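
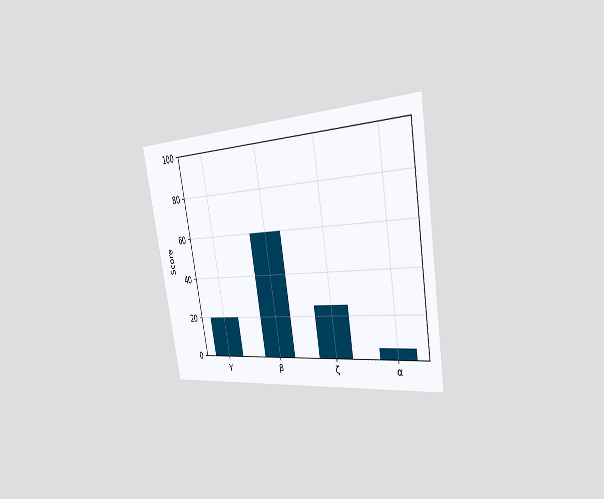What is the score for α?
5

The chart is tilted about 10° counter-clockwise and viewed slightly from the right. Reading along the chart's y-axis, the α bar reaches 5.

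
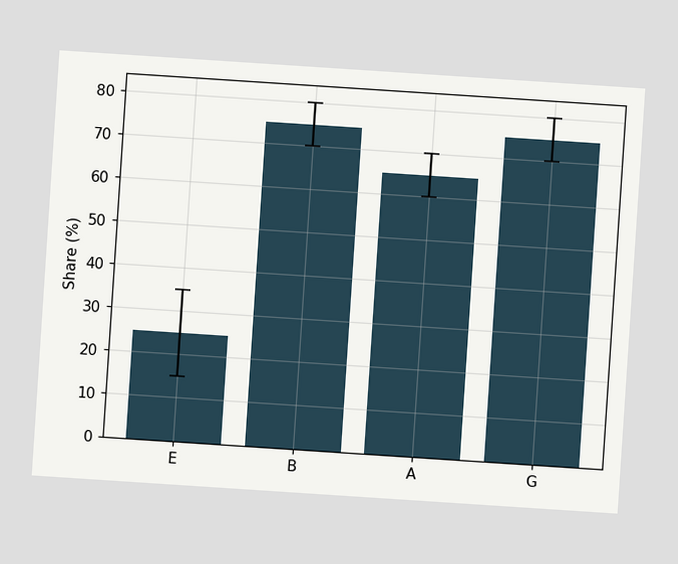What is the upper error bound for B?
80%

The chart is tilted about 4° clockwise. The B bar's upper whisker reaches 80%.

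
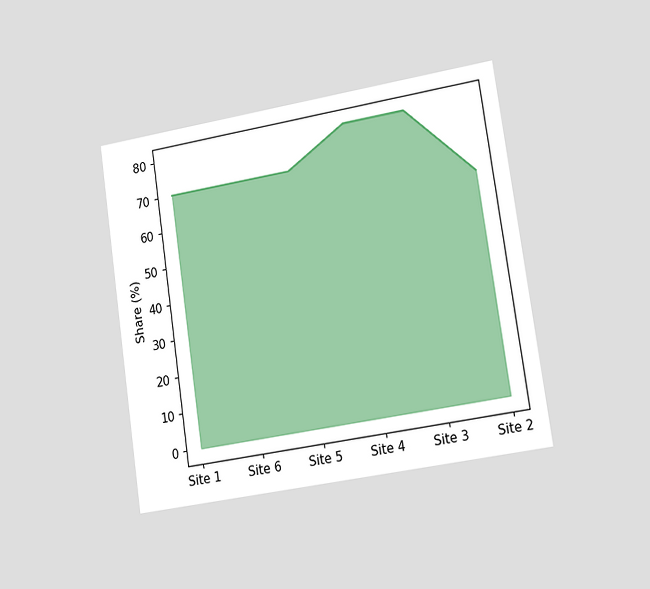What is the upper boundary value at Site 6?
The chart is tilted about 8° counter-clockwise and viewed slightly from the right. At Site 6 the upper boundary is at 70%.

70%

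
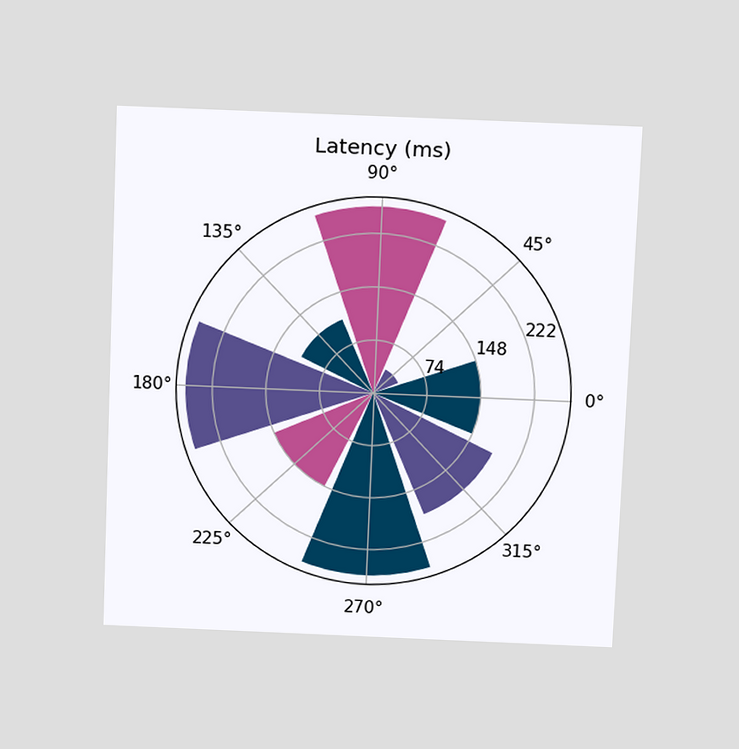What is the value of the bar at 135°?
111ms

The chart is tilted about 2° clockwise and viewed slightly from above. The bar at 135° reaches 111ms on the radial axis.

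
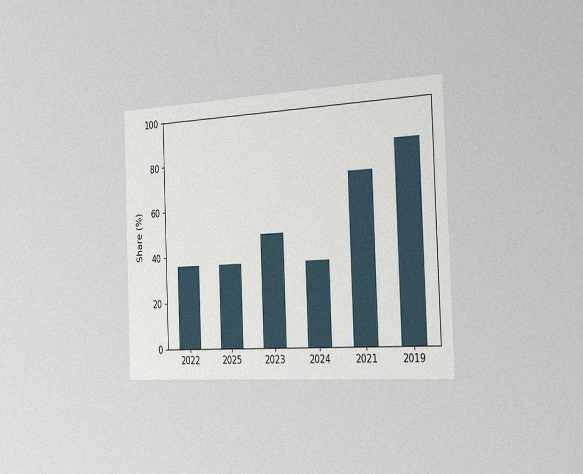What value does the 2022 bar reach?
The chart is tilted about 2° counter-clockwise and viewed slightly from the right, with some photo noise. Reading along the chart's y-axis, the 2022 bar reaches 36%.

36%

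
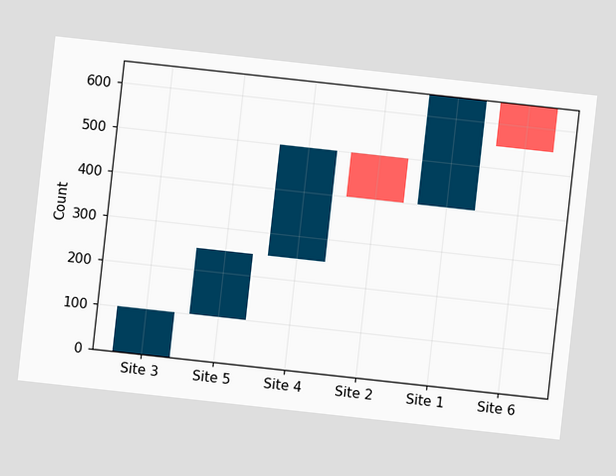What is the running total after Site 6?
550

The chart is tilted about 6° clockwise. After Site 6 the running total reaches 550.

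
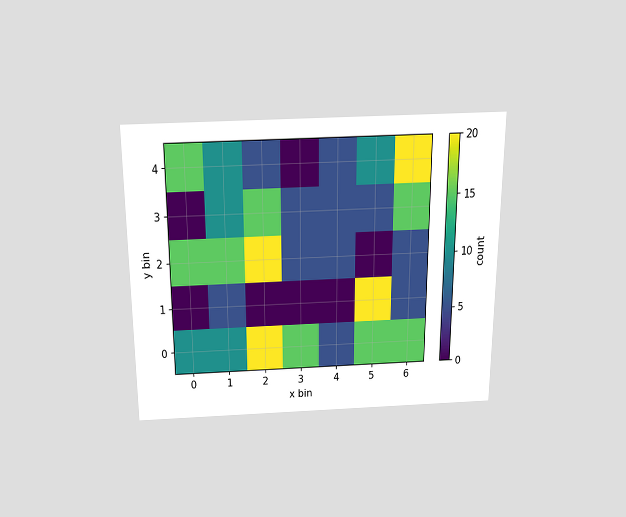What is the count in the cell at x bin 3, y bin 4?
0

The chart is viewed slightly from above. Matching the cell (3, 4) against the colorbar gives 0.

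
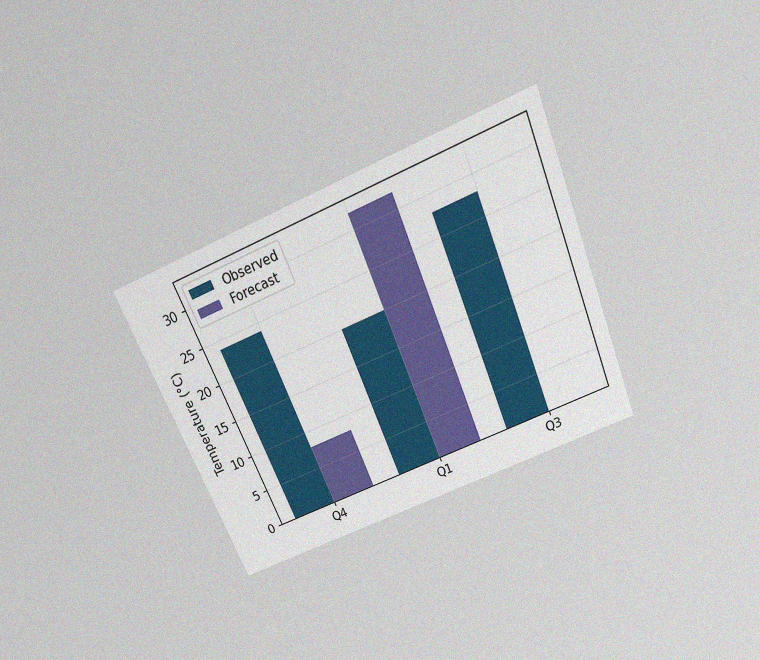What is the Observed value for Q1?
20°C

The chart is tilted about 23° counter-clockwise and viewed slightly from above, with some photo noise. The Observed bar at Q1 reaches 20°C on the y-axis.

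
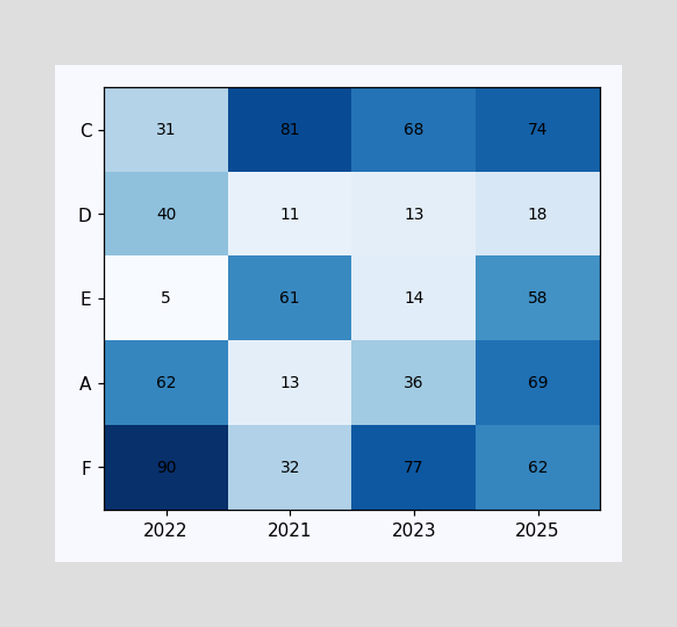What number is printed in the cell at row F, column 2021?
32

The (F, 2021) cell reads 32.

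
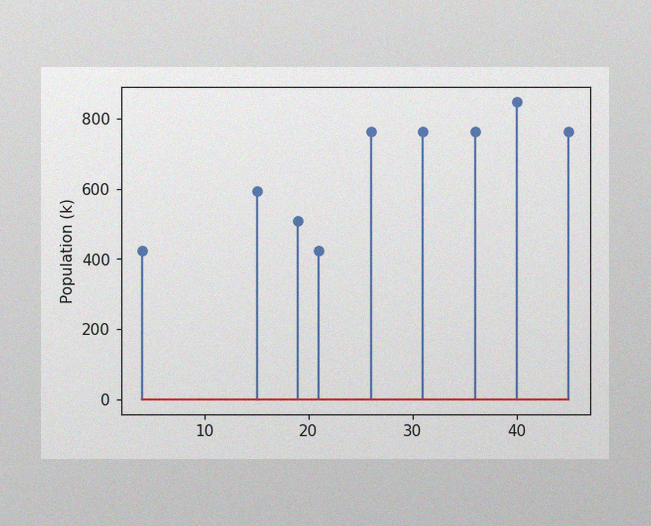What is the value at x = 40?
The image has some photo noise and uneven lighting. The stem at x=40 reaches 850k.

850k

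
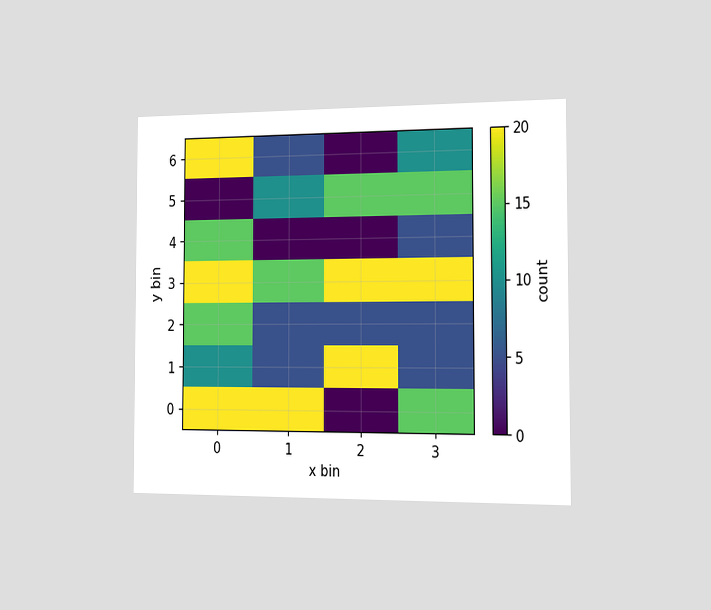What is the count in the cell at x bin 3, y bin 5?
15

The chart is viewed slightly from the right. Matching the cell (3, 5) against the colorbar gives 15.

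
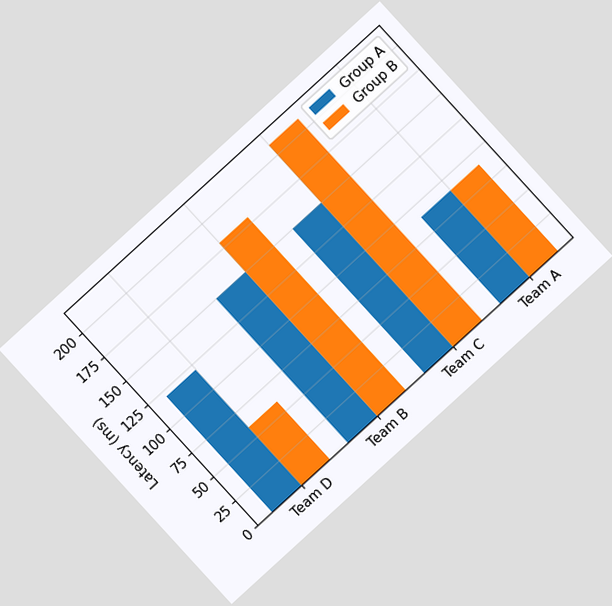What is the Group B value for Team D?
The chart is tilted about 42° counter-clockwise. The Group B bar at Team D reaches 60ms on the y-axis.

60ms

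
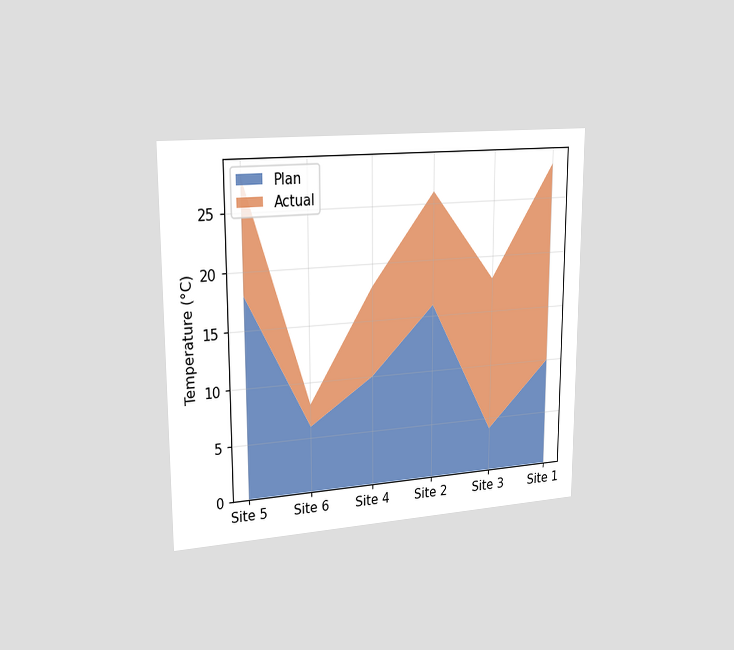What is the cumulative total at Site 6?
8°C

The chart is viewed slightly from the left. The stacked total at Site 6 reaches 8°C.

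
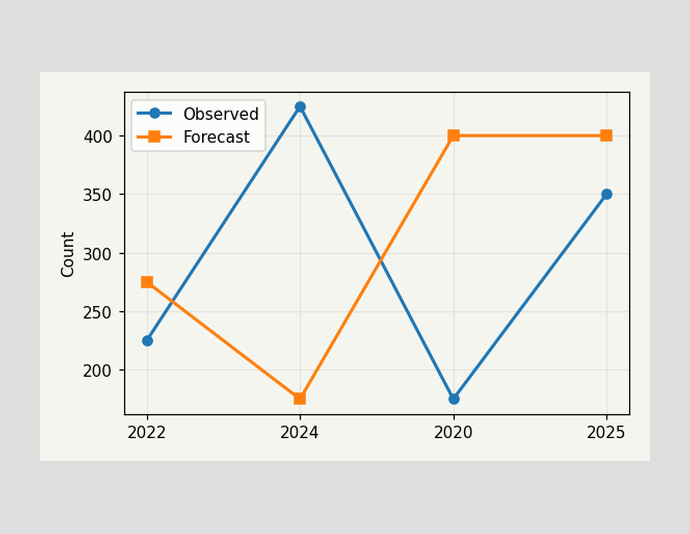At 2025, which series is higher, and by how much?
Forecast, by 50

At 2025, Forecast sits above the other line by 50.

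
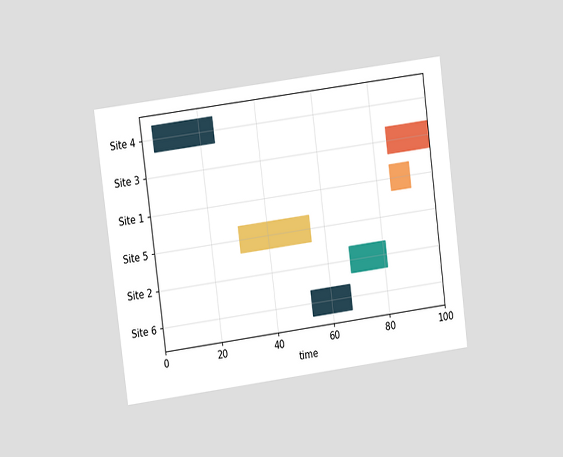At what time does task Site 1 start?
85

The chart is tilted about 7° counter-clockwise and viewed at a slight angle. The Site 1 bar begins at t=85.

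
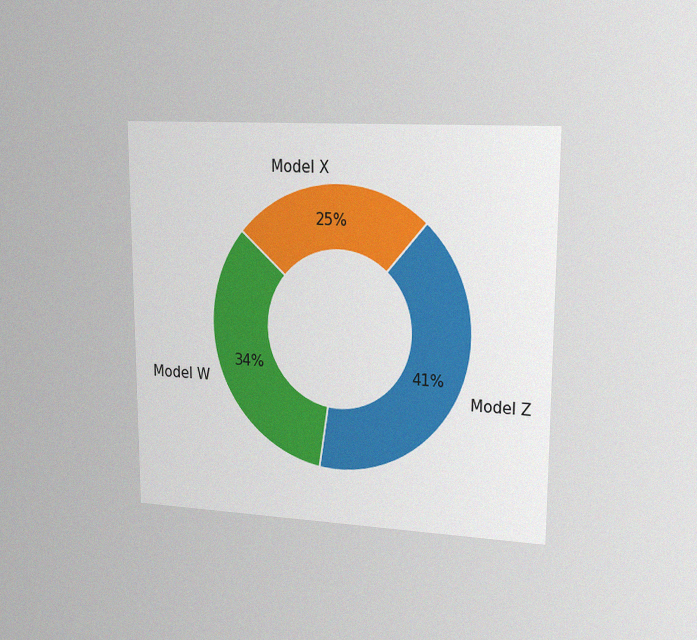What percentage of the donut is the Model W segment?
34%

The chart is viewed slightly from the right, with some photo noise. The Model W segment takes up 34% of the ring.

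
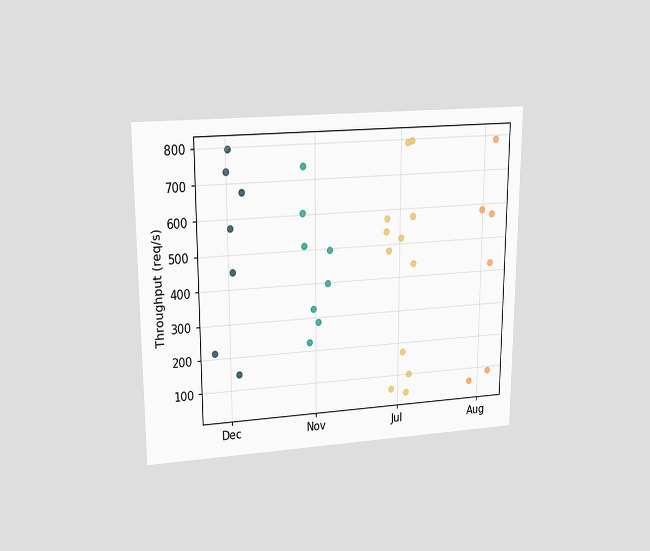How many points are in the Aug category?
6

The chart is viewed at a slight angle. Counting the markers in the Aug column gives 6.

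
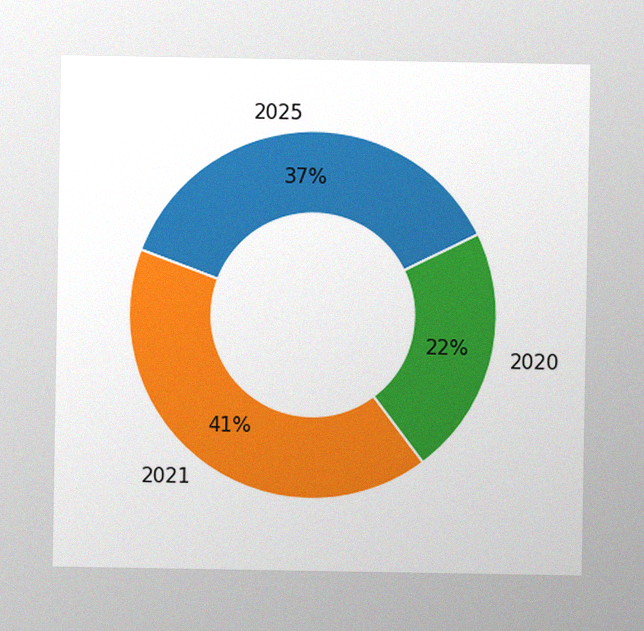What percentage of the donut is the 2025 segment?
The image has some photo noise and uneven lighting. The 2025 segment takes up 37% of the ring.

37%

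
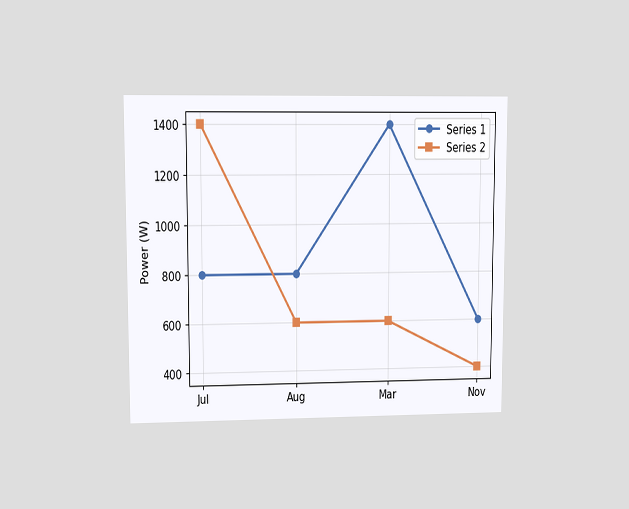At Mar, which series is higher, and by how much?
Series 1, by 800W

The chart is viewed at a slight angle. At Mar, Series 1 sits above the other line by 800W.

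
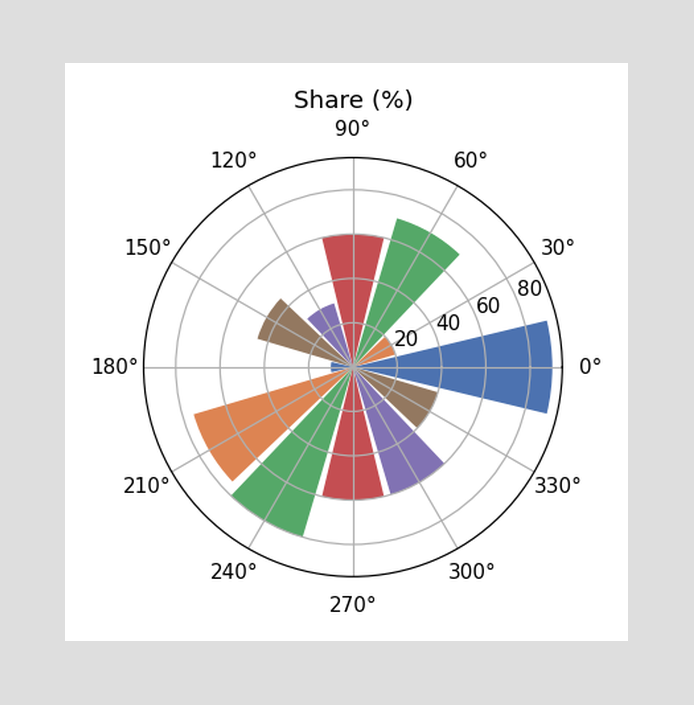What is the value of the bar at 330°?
40%

The bar at 330° reaches 40% on the radial axis.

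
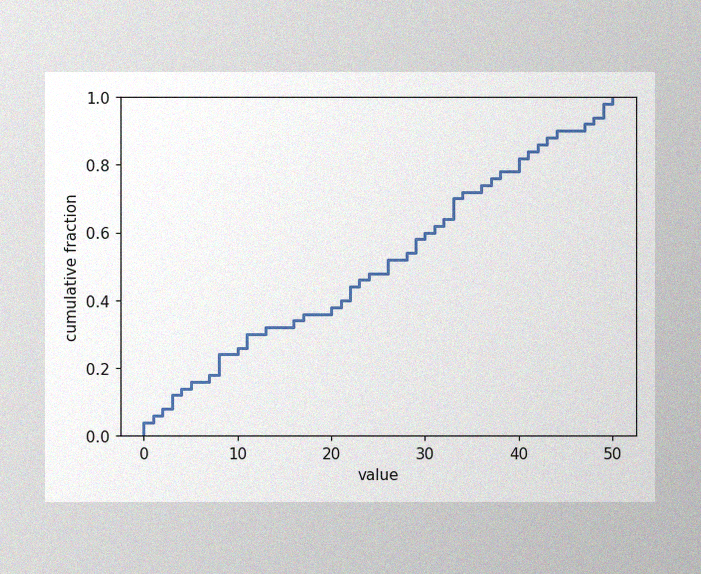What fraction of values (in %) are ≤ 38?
78%

The image has some photo noise and uneven lighting. At x=38 the ECDF step is at 78%.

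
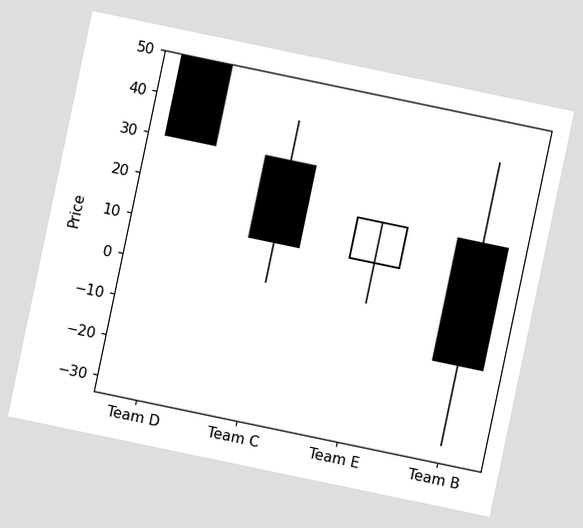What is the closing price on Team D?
The chart is tilted about 12° clockwise. The Team D candle closes at 30.

30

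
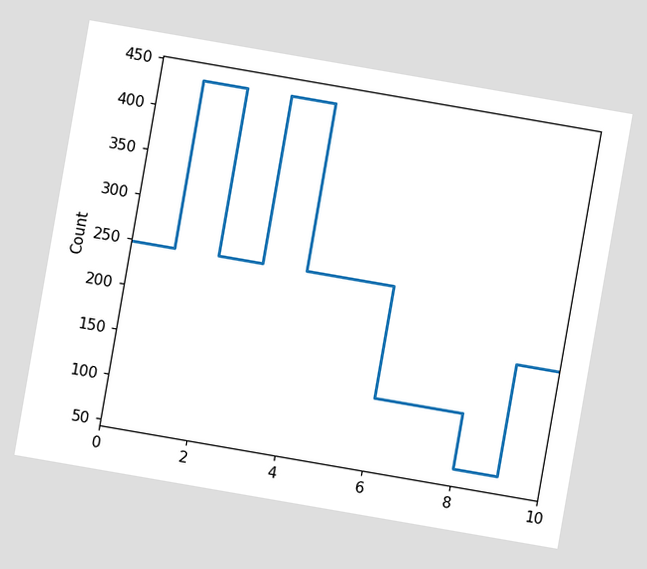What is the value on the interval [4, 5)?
The chart is tilted about 10° clockwise. On [4, 5) the step sits at 248.

248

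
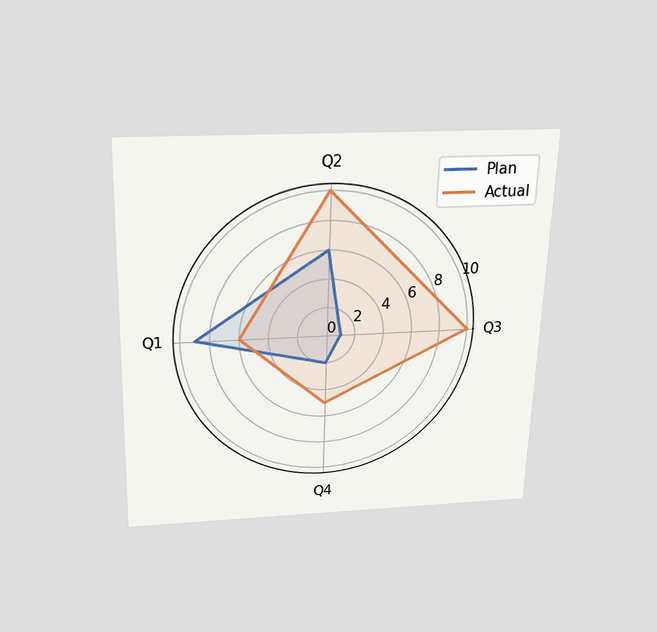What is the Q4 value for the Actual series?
5

The chart is viewed slightly from above. On the Q4 axis, Actual reaches 5.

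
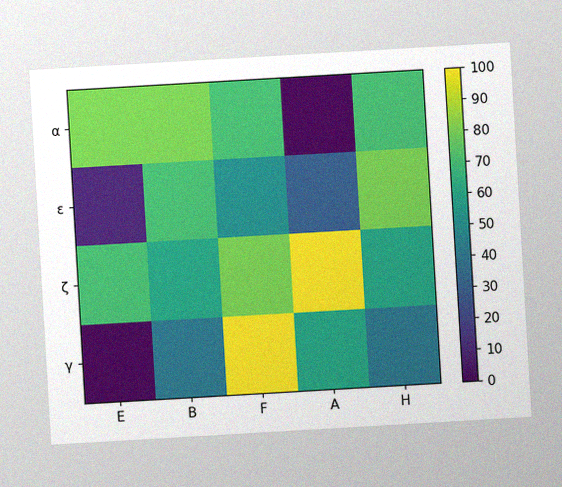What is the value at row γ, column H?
40

The chart is tilted about 3° counter-clockwise, with some photo noise. Matching cell (γ, H) against the colorbar gives 40.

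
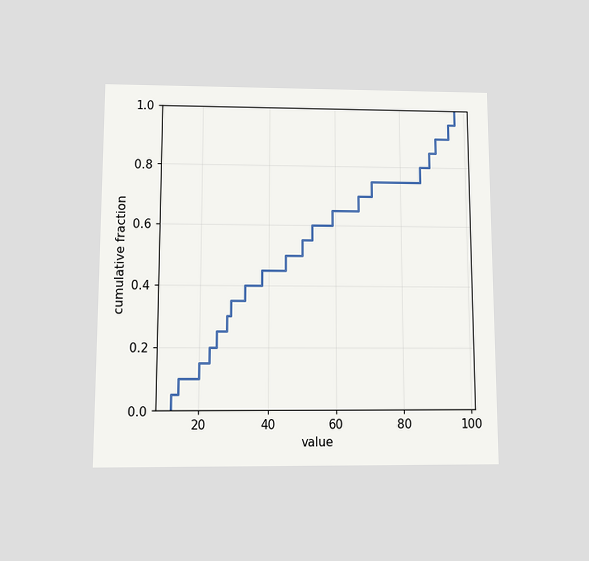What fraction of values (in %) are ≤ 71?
75%

The chart is viewed at a slight angle. At x=71 the ECDF step is at 75%.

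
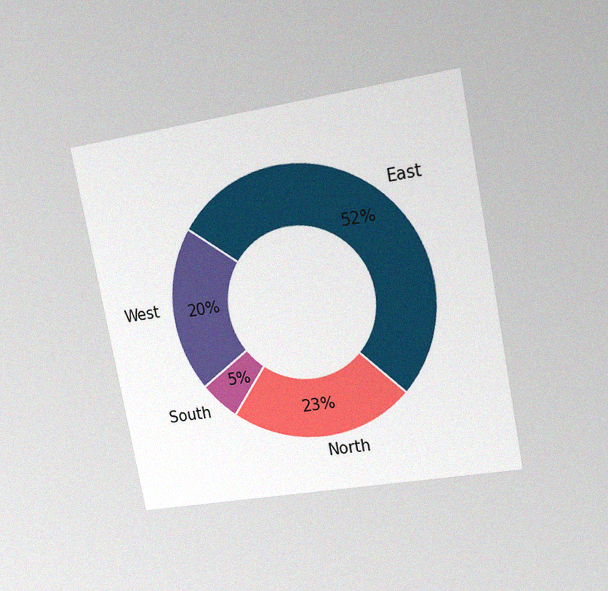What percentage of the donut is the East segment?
The chart is tilted about 11° counter-clockwise and viewed at a slight angle, with some photo noise. The East segment takes up 52% of the ring.

52%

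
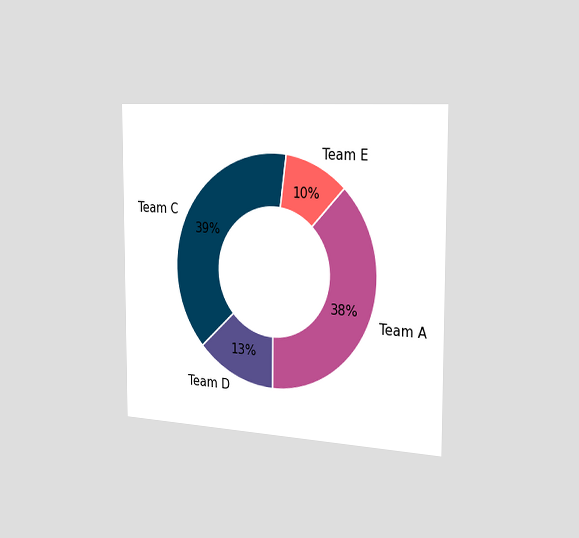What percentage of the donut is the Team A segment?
38%

The chart is viewed slightly from the right. The Team A segment takes up 38% of the ring.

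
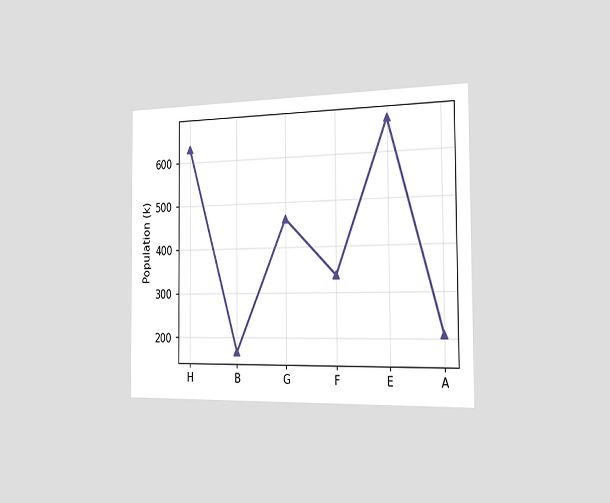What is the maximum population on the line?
The chart is viewed slightly from the right. The highest point is at E, and reading across to the y-axis gives 672k.

672k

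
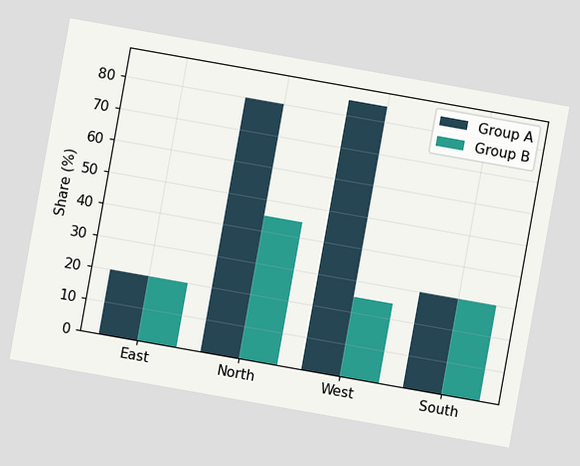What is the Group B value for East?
20%

The chart is tilted about 10° clockwise. The Group B bar at East reaches 20% on the y-axis.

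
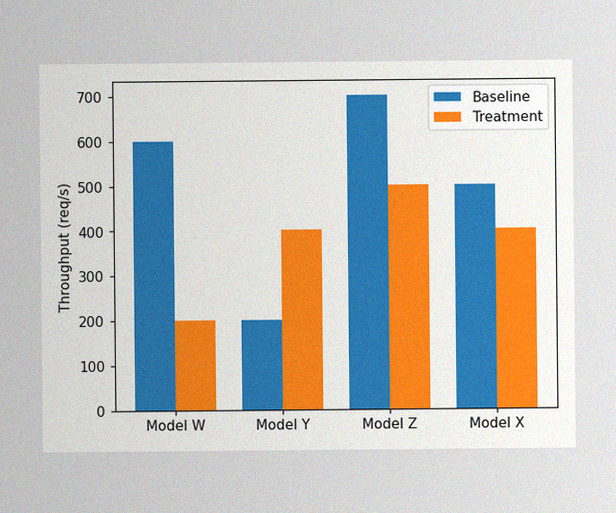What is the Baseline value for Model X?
500req/s

The image has some photo noise and uneven lighting. The Baseline bar at Model X reaches 500req/s on the y-axis.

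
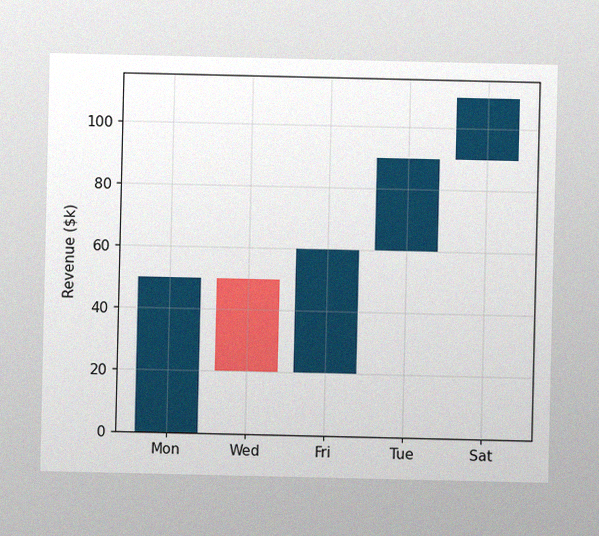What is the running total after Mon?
The image has some photo noise and uneven lighting. After Mon the running total reaches $50k.

$50k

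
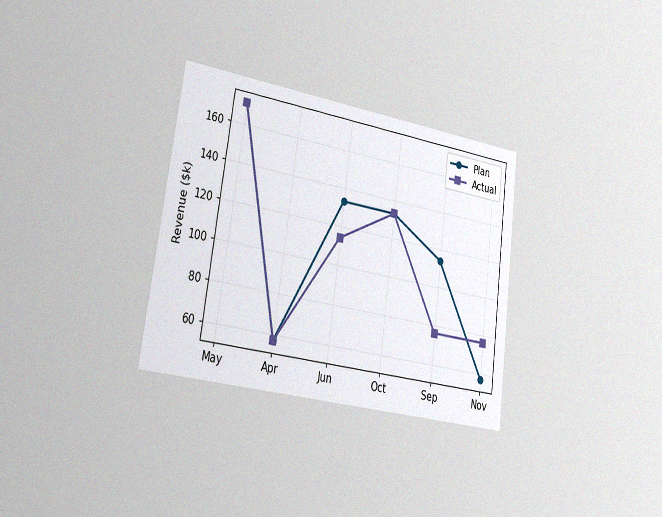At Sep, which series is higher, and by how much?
Plan, by $38k

The chart is tilted about 8° clockwise and viewed slightly from the left, with some photo noise. At Sep, Plan sits above the other line by $38k.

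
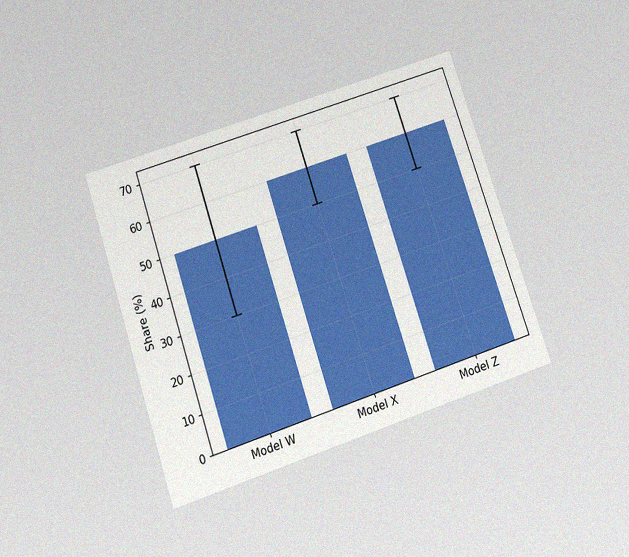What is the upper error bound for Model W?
The chart is tilted about 18° counter-clockwise and viewed slightly from below, with some photo noise. The Model W bar's upper whisker reaches 70%.

70%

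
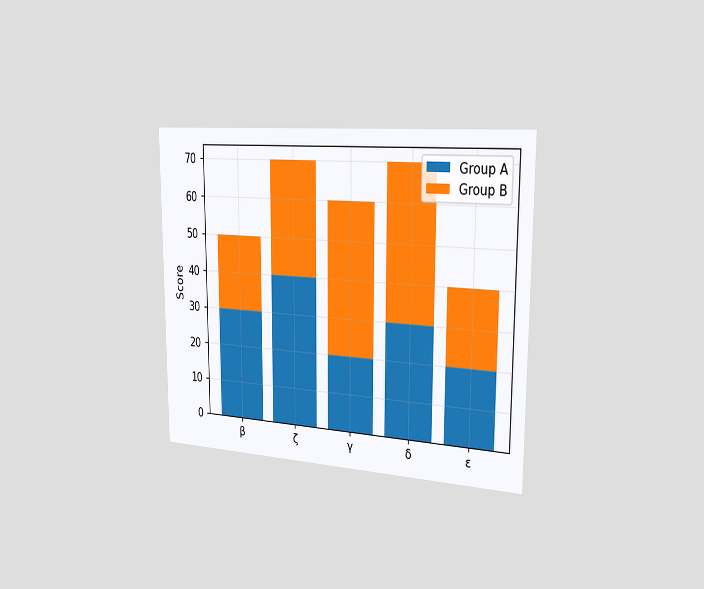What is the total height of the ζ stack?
70

The chart is viewed slightly from the right. The ζ stack's top reaches 70 on the y-axis.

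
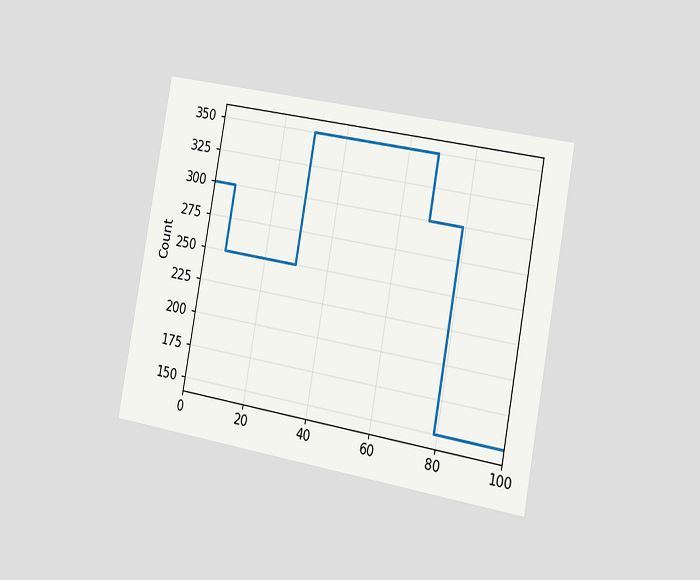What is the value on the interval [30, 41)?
The chart is tilted about 10° clockwise and viewed slightly from the right. On [30, 41) the step sits at 350.

350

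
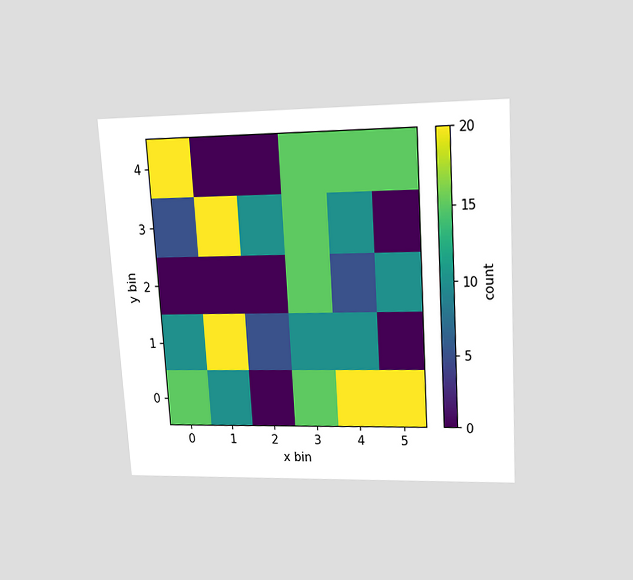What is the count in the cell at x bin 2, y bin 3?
The chart is tilted about 3° counter-clockwise and viewed slightly from above. Matching the cell (2, 3) against the colorbar gives 10.

10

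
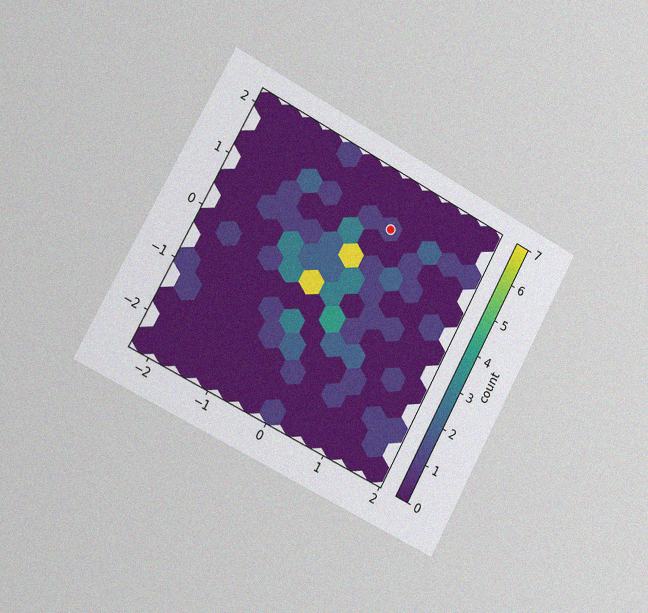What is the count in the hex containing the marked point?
1

The chart is tilted about 28° clockwise and viewed slightly from the left, with some photo noise. The marked hex reads 1 on the colorbar.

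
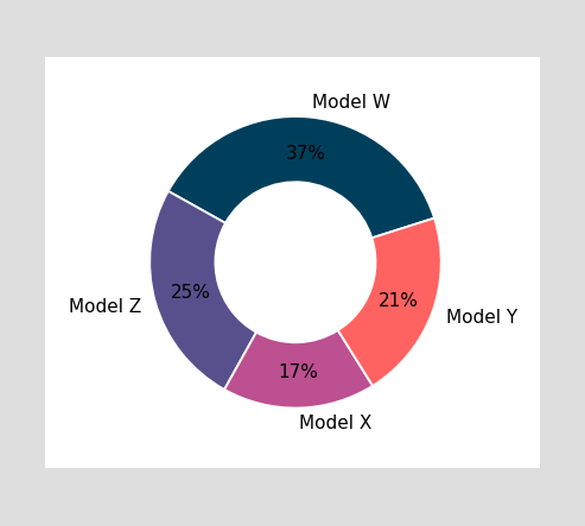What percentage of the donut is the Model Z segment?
The Model Z segment takes up 25% of the ring.

25%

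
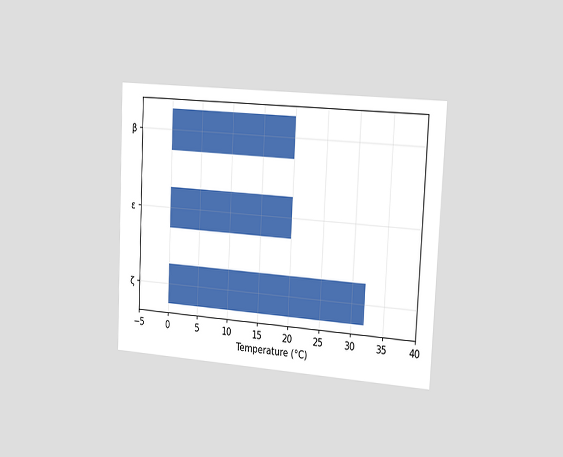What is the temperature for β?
20°C

The chart is tilted about 3° clockwise and viewed slightly from the right. Reading along the chart's x-axis, the β bar reaches 20°C.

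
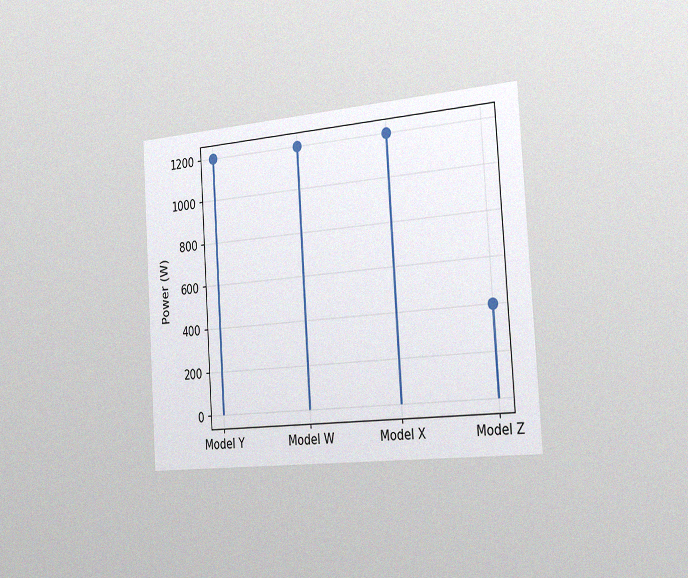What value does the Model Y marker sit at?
The chart is tilted about 4° counter-clockwise and viewed slightly from the right, with some photo noise. The Model Y marker sits at 1200W.

1200W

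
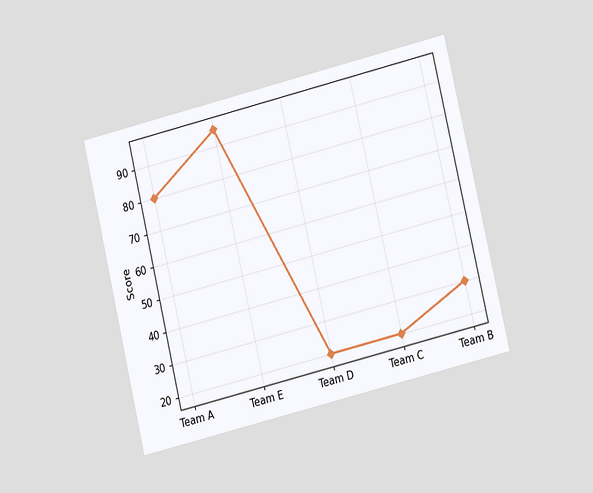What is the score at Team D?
20

The chart is tilted about 14° counter-clockwise and viewed at a slight angle. At Team D, the line is at 20.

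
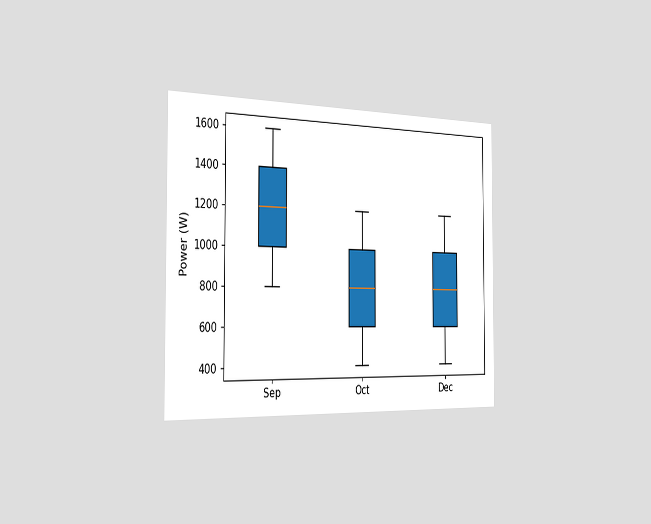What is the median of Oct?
The chart is viewed slightly from the left. The median line in the Oct box sits at 800W.

800W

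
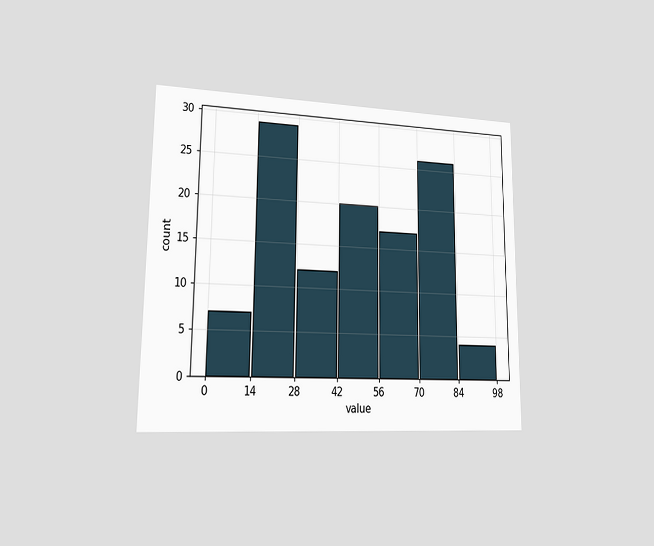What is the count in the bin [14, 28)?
29

The chart is viewed at a slight angle. The [14, 28) bin has height 29.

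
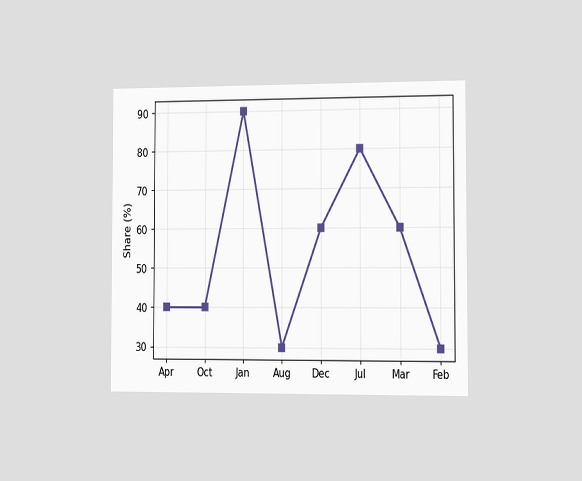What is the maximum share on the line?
90%

The chart is viewed slightly from the right. The highest point is at Jan, and reading across to the y-axis gives 90%.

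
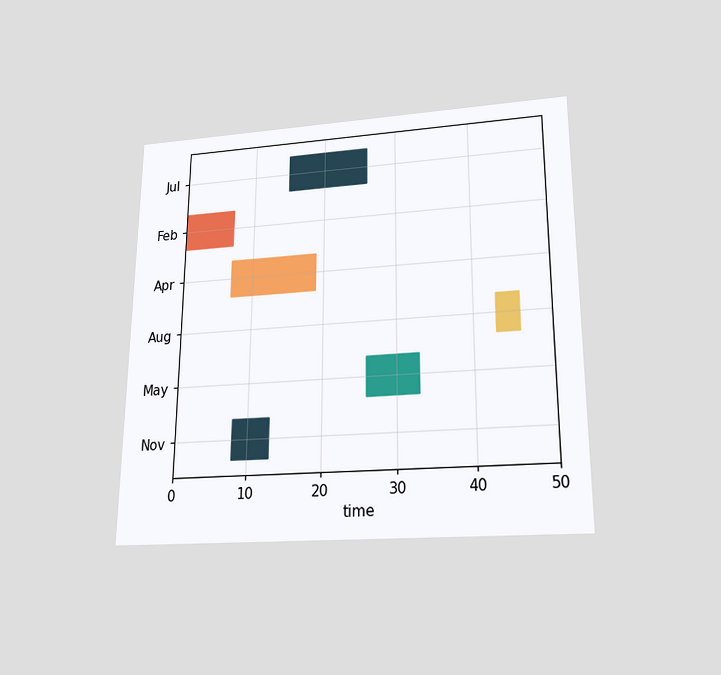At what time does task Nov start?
8

The chart is viewed slightly from below. The Nov bar begins at t=8.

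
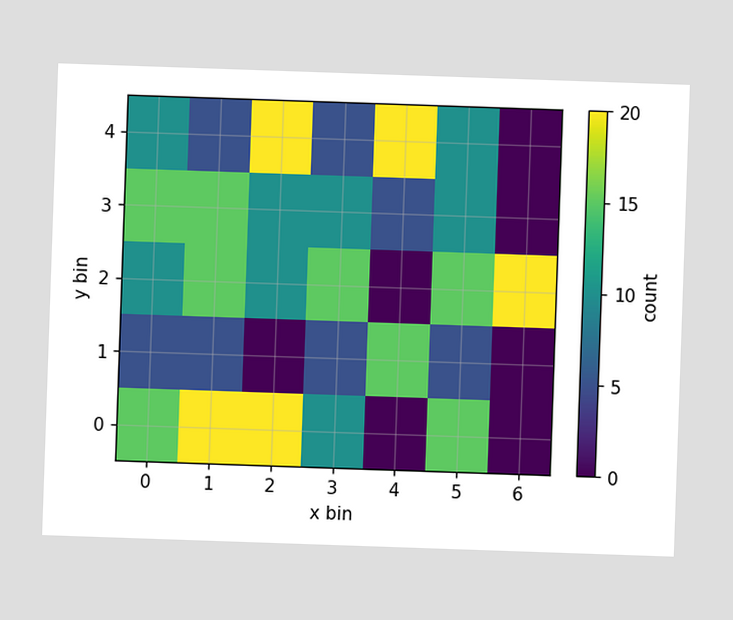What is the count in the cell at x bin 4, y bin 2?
Matching the cell (4, 2) against the colorbar gives 0.

0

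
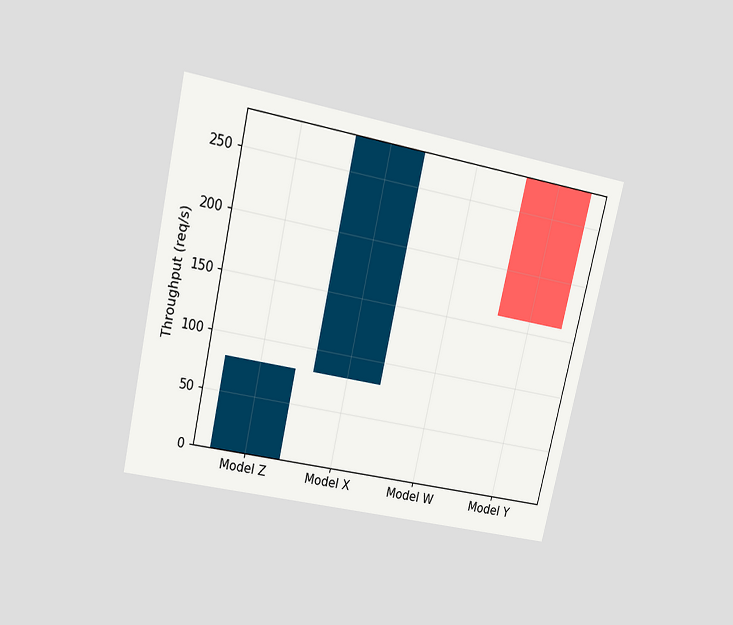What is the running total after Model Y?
160req/s

The chart is tilted about 13° clockwise and viewed slightly from above. After Model Y the running total reaches 160req/s.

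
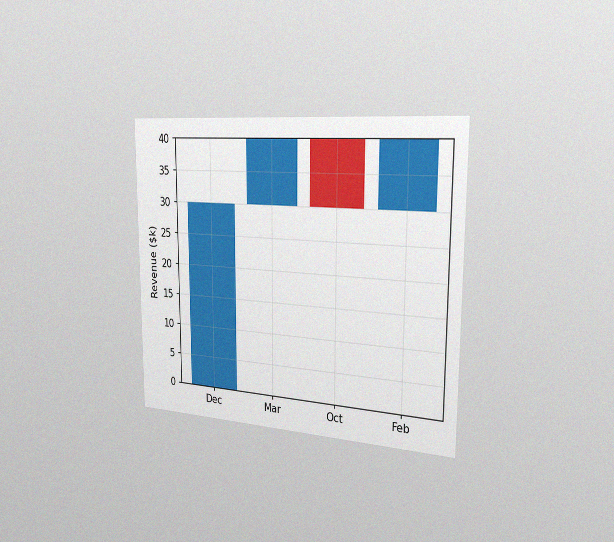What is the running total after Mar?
The chart is viewed slightly from the right, with some photo noise. After Mar the running total reaches $40k.

$40k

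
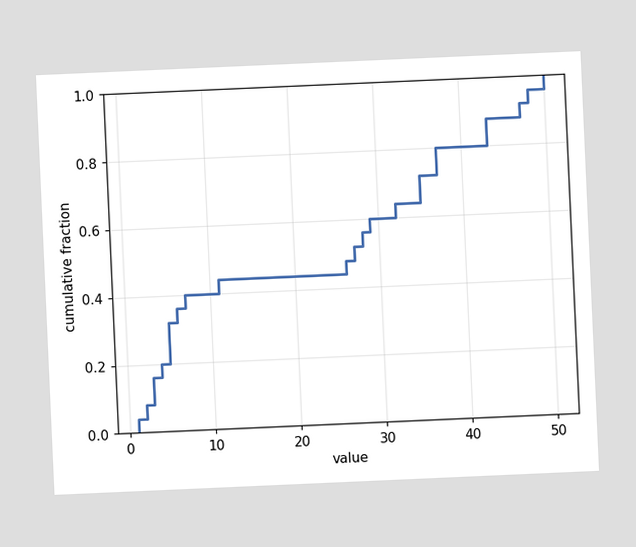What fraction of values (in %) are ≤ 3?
16%

The chart is tilted about 3° counter-clockwise. At x=3 the ECDF step is at 16%.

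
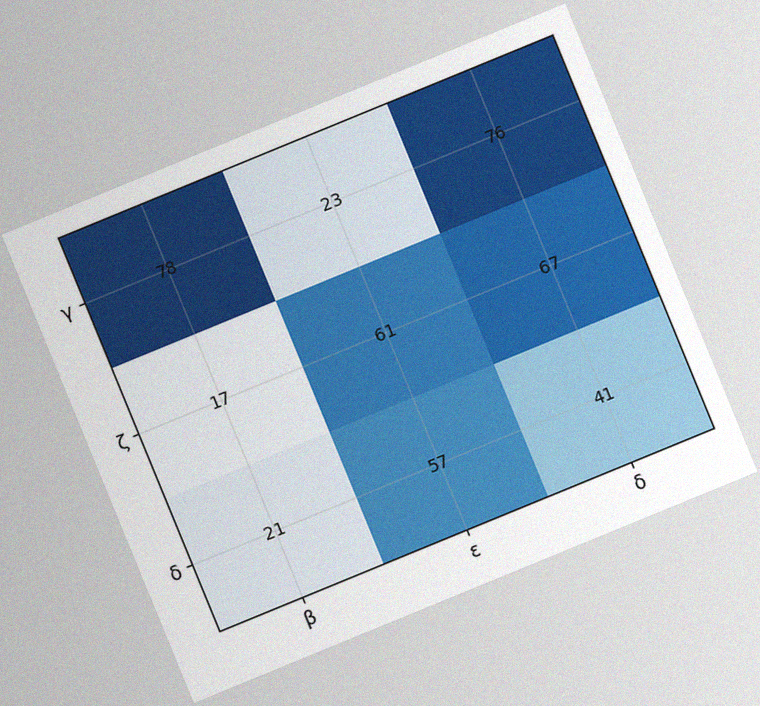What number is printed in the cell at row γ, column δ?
76

The chart is tilted about 22° counter-clockwise, with some photo noise. The (γ, δ) cell reads 76.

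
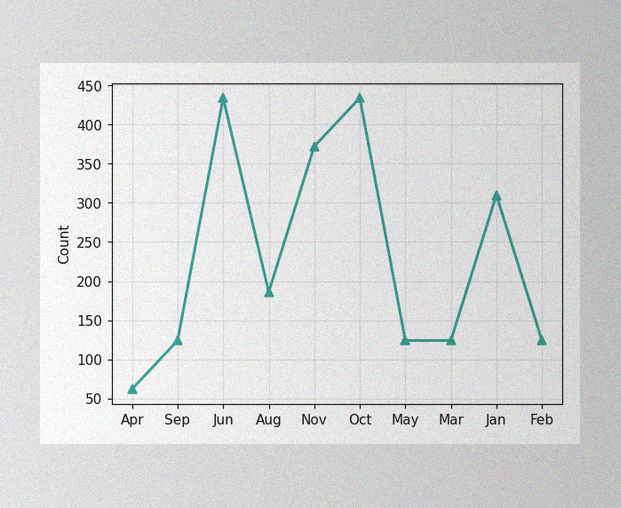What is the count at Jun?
The image has some photo noise and uneven lighting. At Jun, the line is at 434.

434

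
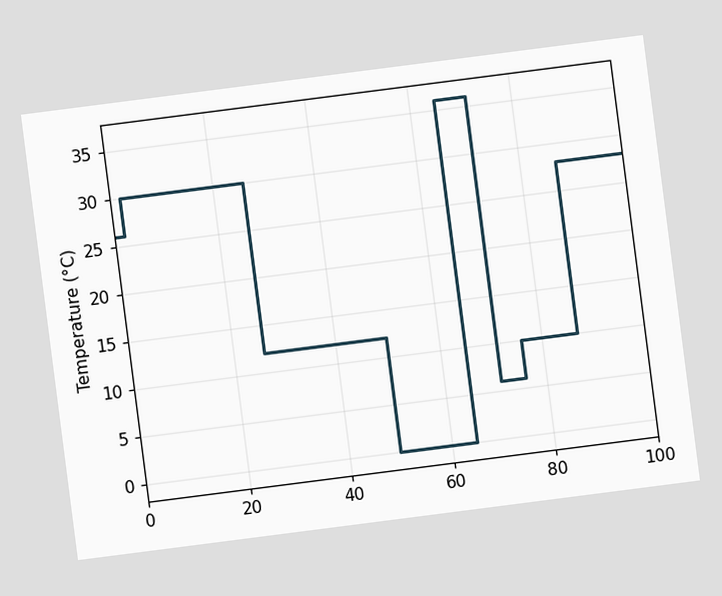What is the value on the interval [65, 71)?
36°C

The chart is tilted about 7° counter-clockwise. On [65, 71) the step sits at 36°C.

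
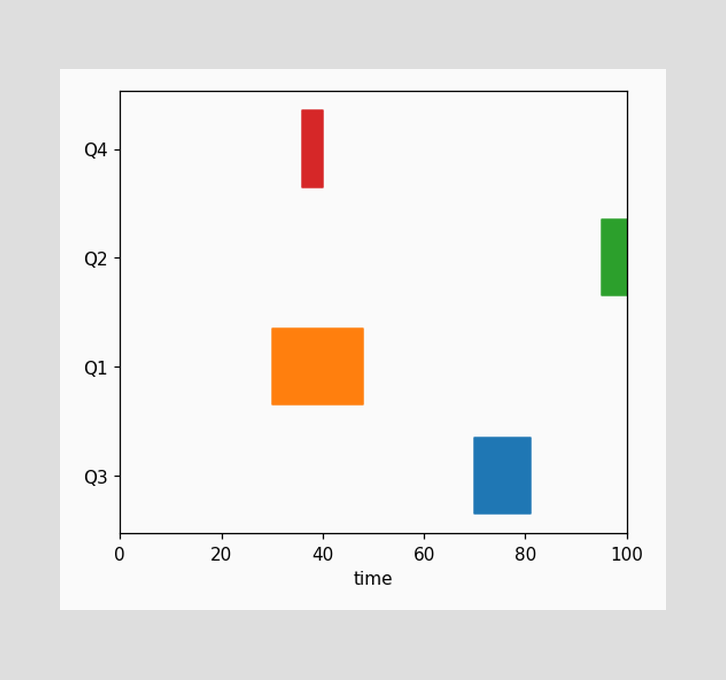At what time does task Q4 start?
The Q4 bar begins at t=36.

36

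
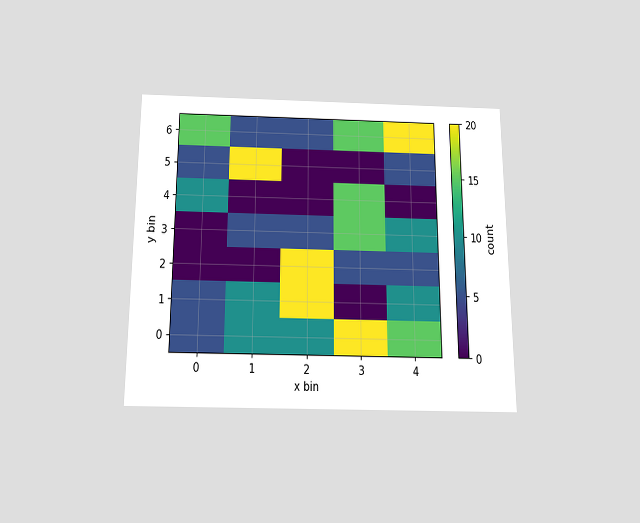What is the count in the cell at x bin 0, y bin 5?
The chart is viewed slightly from below. Matching the cell (0, 5) against the colorbar gives 5.

5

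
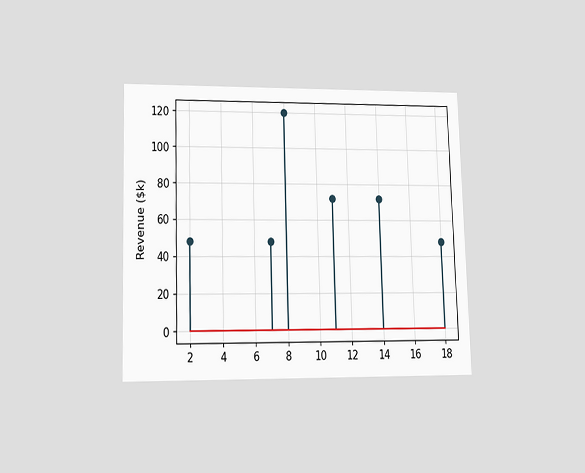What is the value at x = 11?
$72k

The chart is viewed at a slight angle. The stem at x=11 reaches $72k.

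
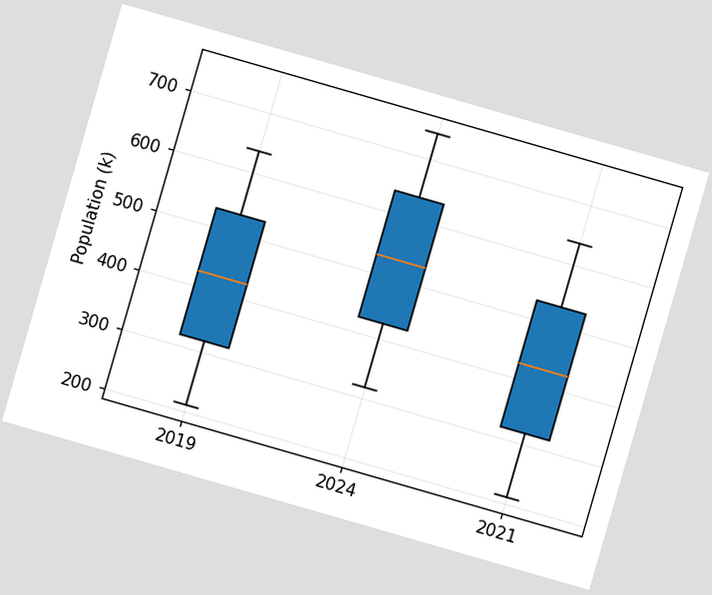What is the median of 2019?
424k

The chart is tilted about 16° clockwise. The median line in the 2019 box sits at 424k.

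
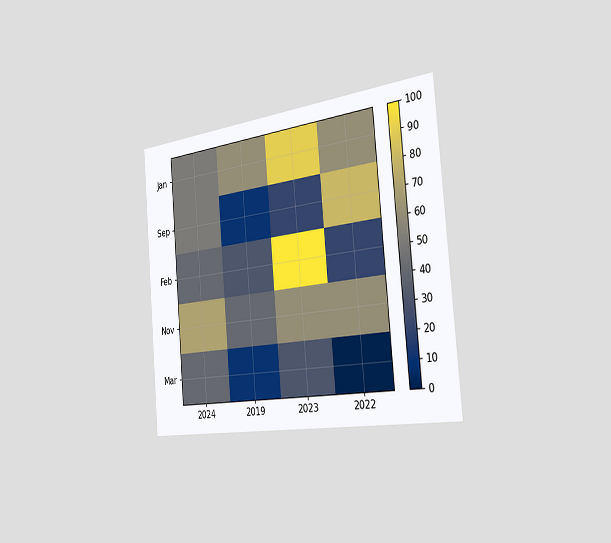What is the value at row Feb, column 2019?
30

The chart is tilted about 5° counter-clockwise and viewed slightly from the right. Matching cell (Feb, 2019) against the colorbar gives 30.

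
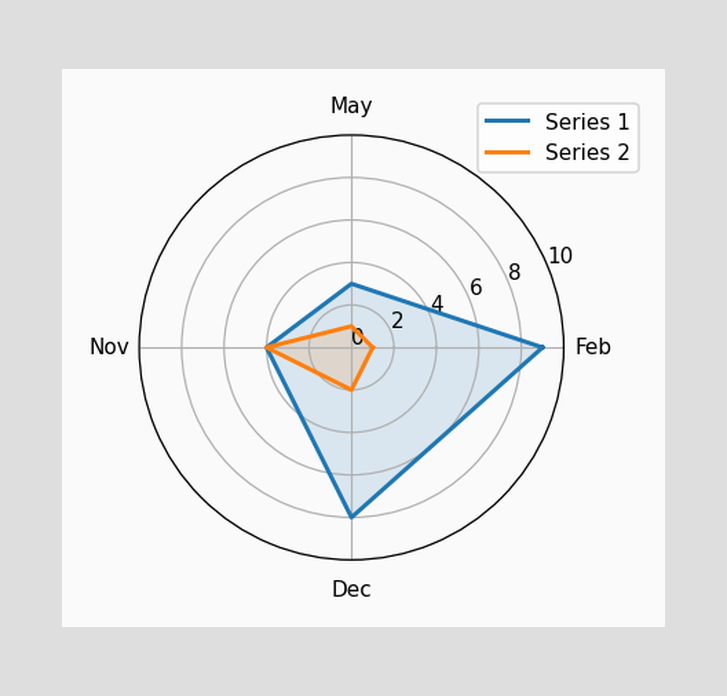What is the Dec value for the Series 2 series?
2

On the Dec axis, Series 2 reaches 2.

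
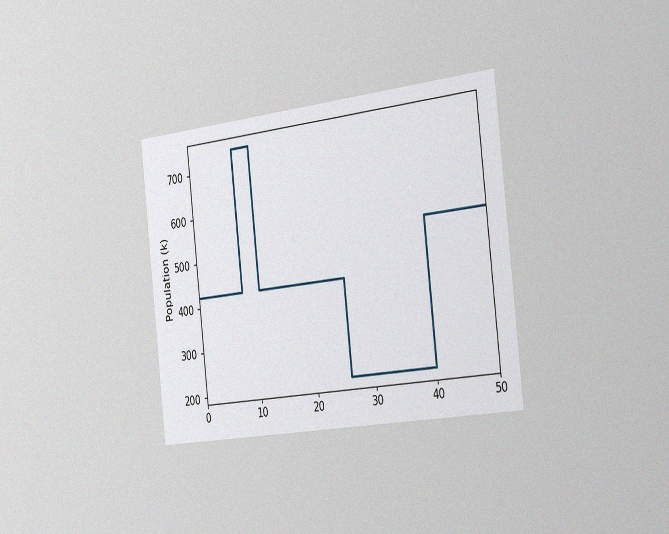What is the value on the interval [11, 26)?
The chart is tilted about 6° counter-clockwise and viewed slightly from the right, with some photo noise. On [11, 26) the step sits at 424k.

424k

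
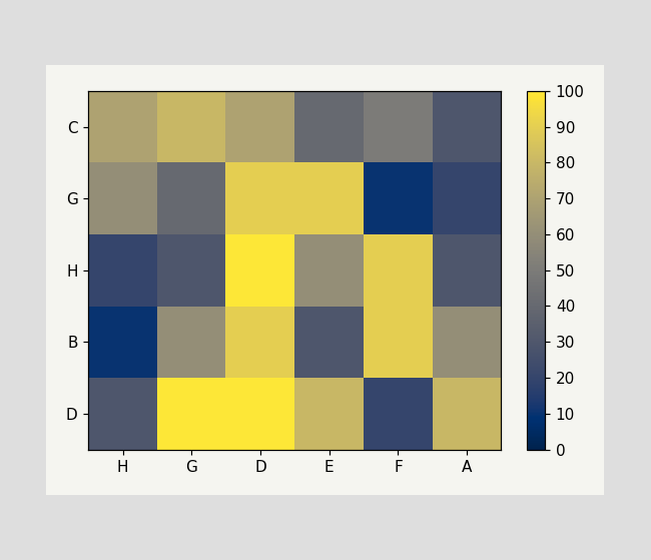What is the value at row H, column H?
Matching cell (H, H) against the colorbar gives 20.

20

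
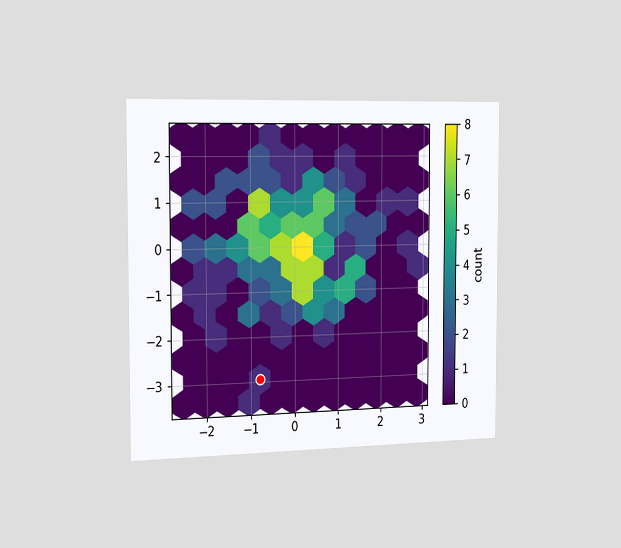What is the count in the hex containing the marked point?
1

The chart is viewed slightly from the left. The marked hex reads 1 on the colorbar.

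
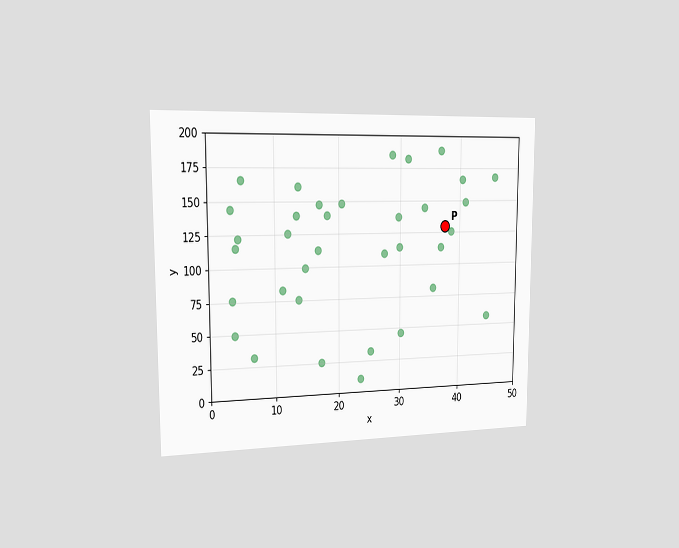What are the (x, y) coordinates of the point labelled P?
(37.5, 130)

The chart is viewed slightly from the left. Following the gridlines from P to each axis, P sits at (37.5, 130).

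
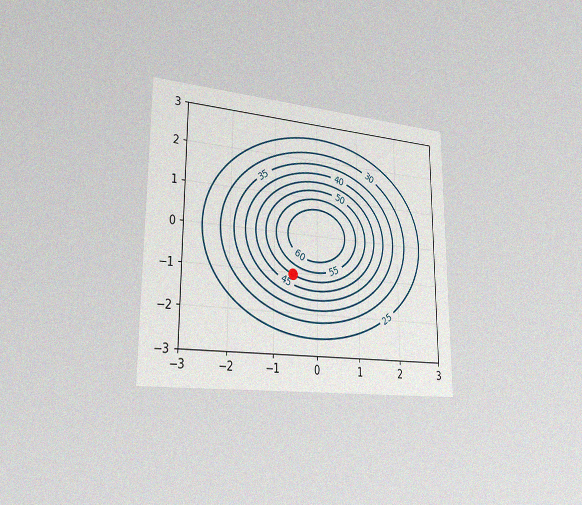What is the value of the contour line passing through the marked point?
The chart is viewed slightly from the left, with some photo noise. The marked point sits on the contour labelled 50.

50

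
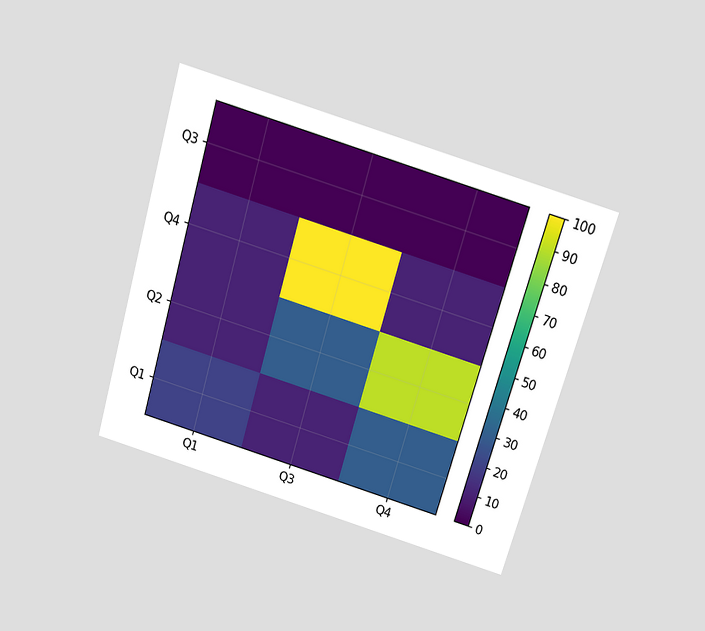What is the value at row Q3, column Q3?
0

The chart is tilted about 16° clockwise and viewed slightly from above. Matching cell (Q3, Q3) against the colorbar gives 0.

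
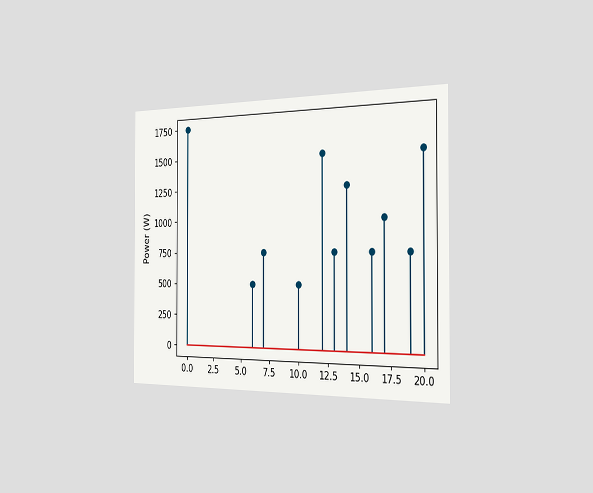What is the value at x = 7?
750W

The chart is viewed slightly from the right. The stem at x=7 reaches 750W.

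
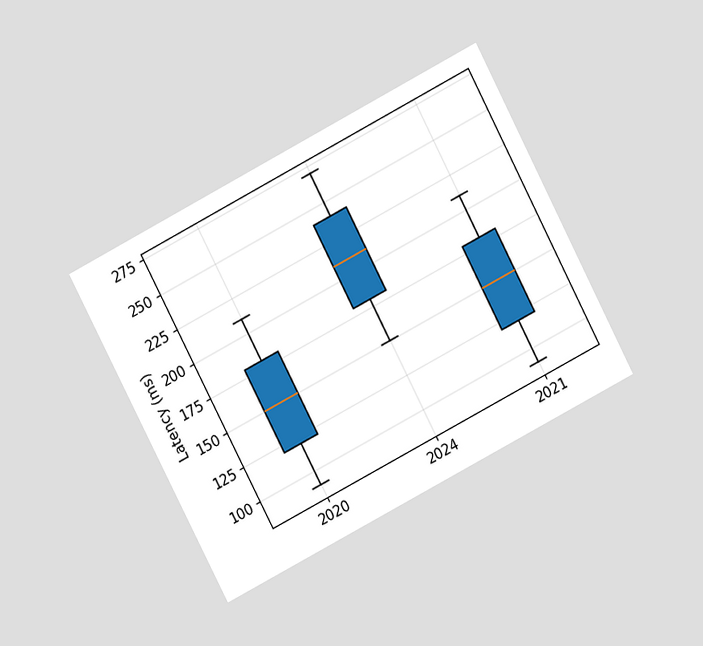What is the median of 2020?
The chart is tilted about 28° counter-clockwise and viewed at a slight angle. The median line in the 2020 box sits at 150ms.

150ms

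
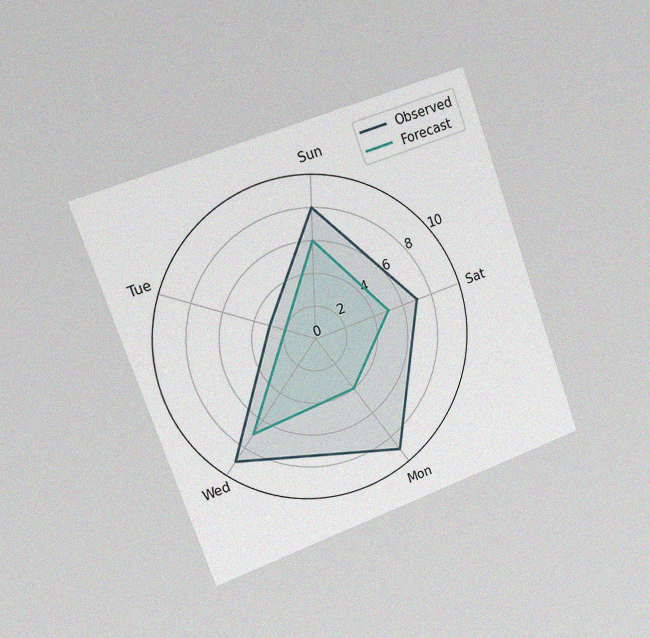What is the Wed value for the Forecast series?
7

The chart is tilted about 20° counter-clockwise and viewed slightly from the left, with some photo noise. On the Wed axis, Forecast reaches 7.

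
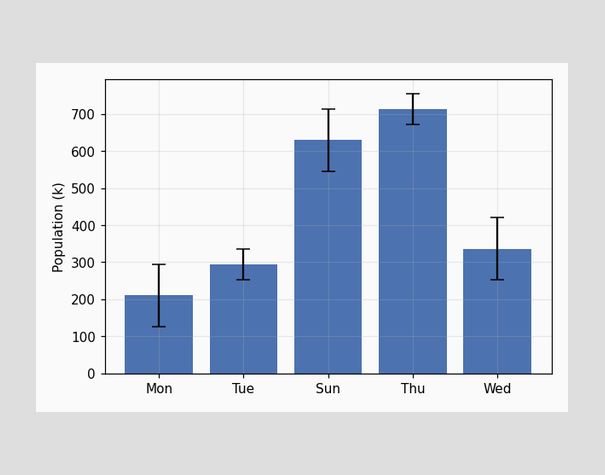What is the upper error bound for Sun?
714k

The Sun bar's upper whisker reaches 714k.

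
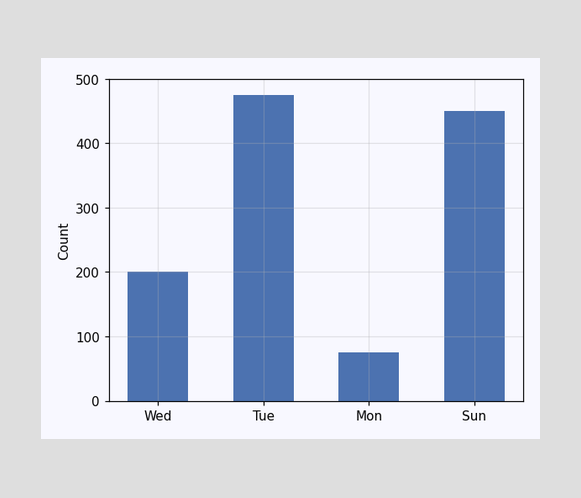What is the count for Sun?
450

Reading along the chart's y-axis, the Sun bar reaches 450.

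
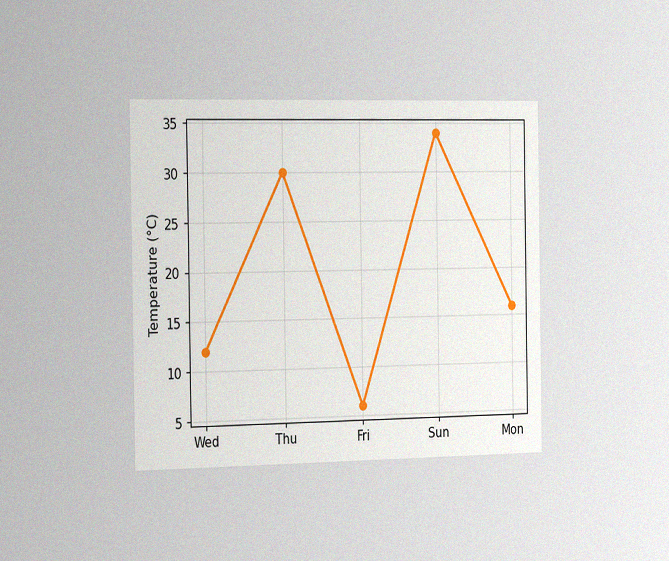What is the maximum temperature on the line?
The chart is viewed slightly from the left, with some photo noise. The highest point is at Sun, and reading across to the y-axis gives 34°C.

34°C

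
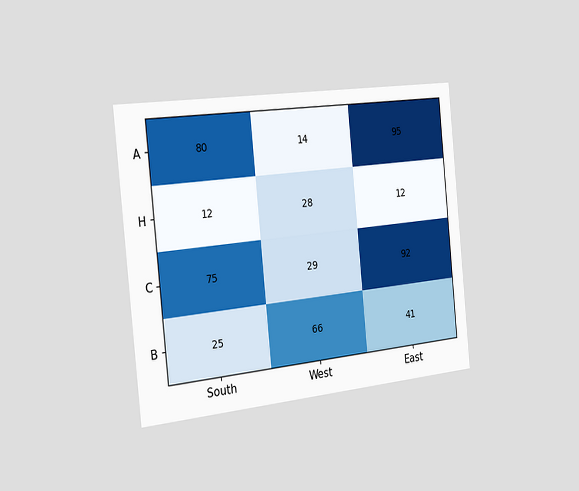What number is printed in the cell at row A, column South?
The chart is tilted about 6° counter-clockwise and viewed slightly from the left. The (A, South) cell reads 80.

80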